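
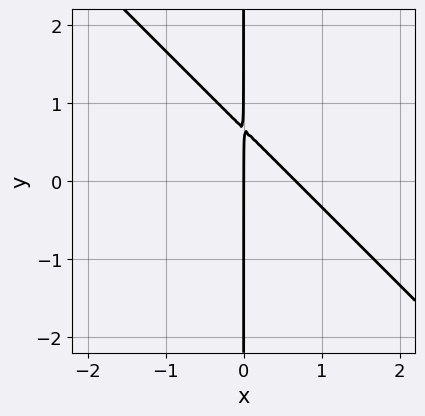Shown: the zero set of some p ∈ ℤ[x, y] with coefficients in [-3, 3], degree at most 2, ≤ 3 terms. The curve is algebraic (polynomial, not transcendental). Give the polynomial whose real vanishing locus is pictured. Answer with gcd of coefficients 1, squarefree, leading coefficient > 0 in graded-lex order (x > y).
3*x^2 + 3*x*y - 2*x

1. Degree: a generic line meets the curve in up to 2 points, so deg p = 2.
2. Reading off the gridlines: the visible y-axis segment lies entirely on the curve; it meets the x-axis at x = 0 (among the integer gridlines).
3. Putting this together gives p.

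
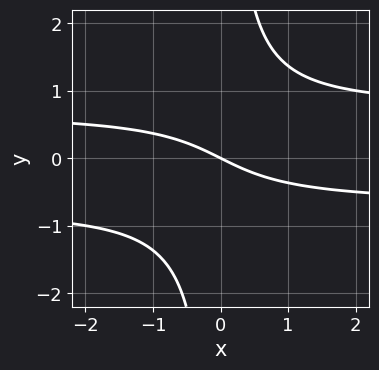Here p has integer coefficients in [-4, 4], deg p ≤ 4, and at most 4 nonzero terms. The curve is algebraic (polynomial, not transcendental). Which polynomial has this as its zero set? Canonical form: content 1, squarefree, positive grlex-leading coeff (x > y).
2*x*y^2 - x - 2*y

deg p = 3. No degree-2 curve has this shape.
Reading off the gridlines: it meets the x-axis at x = 0 (among the integer gridlines); it crosses the y-axis at the gridline y = 0.
Assembling these constraints gives the stated polynomial.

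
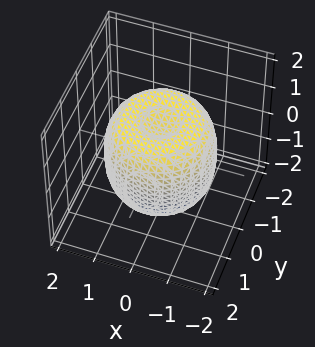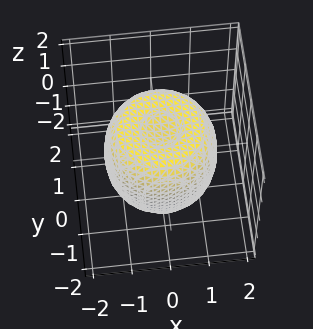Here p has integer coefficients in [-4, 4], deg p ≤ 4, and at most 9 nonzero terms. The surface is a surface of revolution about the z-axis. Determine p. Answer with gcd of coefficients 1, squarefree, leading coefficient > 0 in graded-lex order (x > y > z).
First, degree: a generic line meets the surface in up to 4 points, so deg p = 4.
Then, symmetries: rotational symmetry about the z-axis ⇒ p depends on x, y only through x² + y².
Next, against the integer gridlines: a circular section at z = 1 has radius between 1 and 2; the z-axis gridline crossings are at z ∈ {-1, 1}.
Finally, fitting integer coefficients to these (and the overall shape) gives p.

2*x^4 + 4*x^2*y^2 + 2*y^4 - 3*x^2 - 3*y^2 + 2*z^2 - 2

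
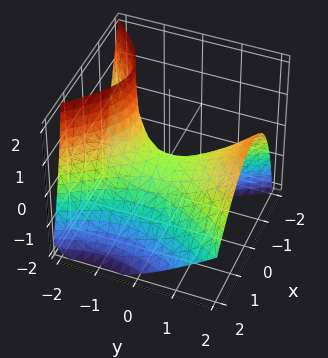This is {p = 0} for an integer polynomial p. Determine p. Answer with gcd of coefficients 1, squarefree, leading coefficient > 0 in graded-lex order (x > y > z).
2*x^2 + x*z - y^2 + y*z + 2*z

(a) Degree: the shape is more complex than any degree-1 surface, so deg p = 2.
(b) From the axis intercepts and sections: one z-axis crossing is at z = 0; it crosses the y-axis at the gridline y = 0; one x-axis crossing is at x = 0.
(c) Fitting integer coefficients to these (and the overall shape) gives p.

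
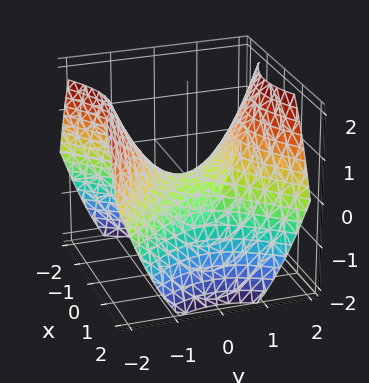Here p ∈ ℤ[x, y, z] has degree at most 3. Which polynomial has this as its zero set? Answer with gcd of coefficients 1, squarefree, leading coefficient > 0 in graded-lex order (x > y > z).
2*x^2 - 2*y^2 + 3*z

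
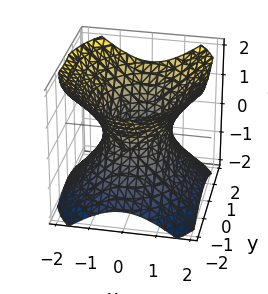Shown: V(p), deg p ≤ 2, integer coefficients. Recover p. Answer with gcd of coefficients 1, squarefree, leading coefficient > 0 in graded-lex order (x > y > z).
3*x^2 + 2*y^2 - 3*z^2 - 3

1. The degree is 2 — one connected sheet with a waist; a quadric.
2. Symmetries: mirror symmetry z ↦ −z ⇒ only even powers of z; mirror symmetry x ↦ −x ⇒ only even powers of x; mirror symmetry y ↦ −y ⇒ only even powers of y.
3. Reading off the gridlines: among the integer gridlines, it crosses the x-axis at x ∈ {-1, 1}; no z-intercept at any integer in the box.
4. Solving for integer coefficients yields p as stated.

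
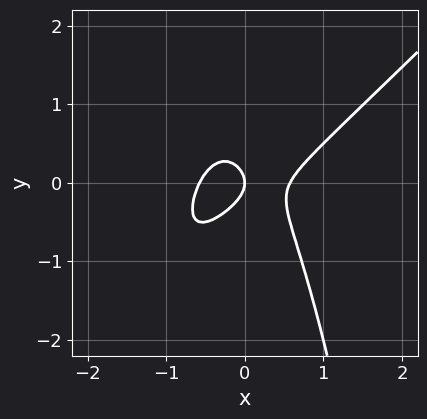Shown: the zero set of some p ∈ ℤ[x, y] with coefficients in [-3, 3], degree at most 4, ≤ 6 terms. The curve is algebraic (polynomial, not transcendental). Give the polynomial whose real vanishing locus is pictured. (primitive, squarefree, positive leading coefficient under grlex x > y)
3*x^3 - 3*x^2*y - 2*y^2 - x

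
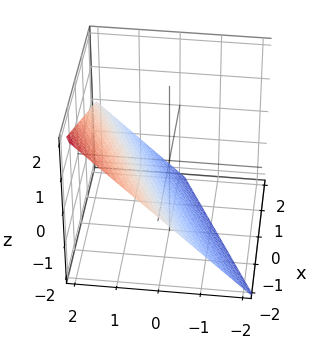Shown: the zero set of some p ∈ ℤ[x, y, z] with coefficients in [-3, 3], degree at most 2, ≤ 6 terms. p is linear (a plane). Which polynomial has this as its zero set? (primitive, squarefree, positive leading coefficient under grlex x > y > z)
x - 2*y + 2*z + 2

deg p = 1. The surface is flat (a plane).
Observable constraints: it meets the z-axis at z = -1 (among the integer gridlines); it crosses the y-axis at the gridline y = 1; it meets the x-axis at x = -2 (among the integer gridlines).
The integer polynomial consistent with all of this is the stated p.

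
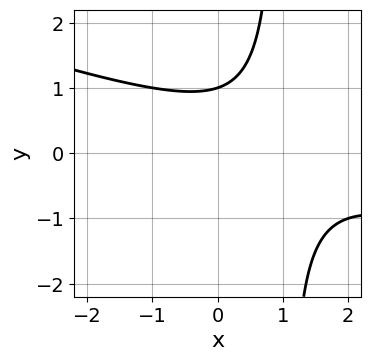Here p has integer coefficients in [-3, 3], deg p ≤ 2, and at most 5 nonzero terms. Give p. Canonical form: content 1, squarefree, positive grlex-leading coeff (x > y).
1. deg p = 2. No degree-1 curve has this shape.
2. From the axis intercepts and sections: it meets the y-axis at y = 1 (among the integer gridlines); no x-intercept at any integer in the box.
3. Together with the visible shape, these determine p as stated.

x^2 + 3*x*y - 2*x - 3*y + 3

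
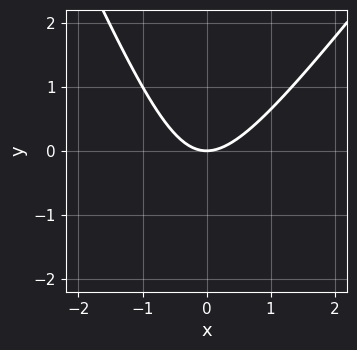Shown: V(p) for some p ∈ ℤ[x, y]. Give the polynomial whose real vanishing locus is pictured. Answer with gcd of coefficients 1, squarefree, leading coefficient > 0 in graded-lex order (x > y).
3*x^2 - x*y - y^2 - 3*y

First, the degree is 2 — a generic line meets the curve in up to 2 points.
Then, against the integer gridlines: one x-axis crossing is at x = 0; it meets the y-axis at y = 0 (among the integer gridlines).
Finally, matching integer coefficients to the picture gives p.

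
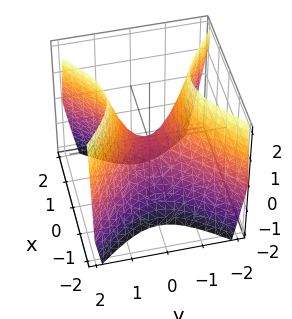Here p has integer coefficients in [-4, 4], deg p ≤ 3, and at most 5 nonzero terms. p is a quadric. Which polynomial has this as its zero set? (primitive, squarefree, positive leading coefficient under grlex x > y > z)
(a) The degree is 2 — a saddle surface; a quadric.
(b) Symmetries: it's symmetric under y → −y, forcing even powers of y; mirror symmetry x ↦ −x ⇒ only even powers of x.
(c) Checking where it meets the axes: one z-axis crossing is at z = 0; it crosses the x-axis at the gridline x = 0.
(d) These observations pin down the coefficients.

3*x^2 - 3*y^2 + 2*z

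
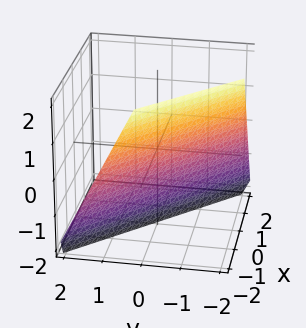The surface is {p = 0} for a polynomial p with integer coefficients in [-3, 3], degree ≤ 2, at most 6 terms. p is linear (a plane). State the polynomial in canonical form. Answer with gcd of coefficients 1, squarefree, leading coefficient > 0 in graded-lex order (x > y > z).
First, the degree is 1 — the surface is flat (a plane).
Next, against the integer gridlines: one y-axis crossing is at y = -1; it meets the z-axis at z = -2 (among the integer gridlines); it crosses the x-axis at the gridline x = -1.
Finally, assembling these constraints gives the stated polynomial.

2*x + 2*y + z + 2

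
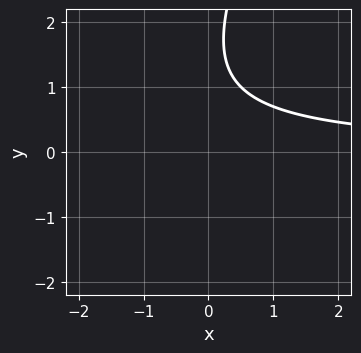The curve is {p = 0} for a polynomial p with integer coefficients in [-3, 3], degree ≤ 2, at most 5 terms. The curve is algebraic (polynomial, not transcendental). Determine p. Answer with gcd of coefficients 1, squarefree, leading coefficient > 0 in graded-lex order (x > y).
First, degree: no degree-1 curve has this shape, so deg p = 2.
Next, checking where it meets the axes: no y-intercept at any integer in the box; no x-intercept at any integer in the box.
Finally, the integer polynomial consistent with all of this is the stated p.

2*x*y - y^2 + 3*y - 3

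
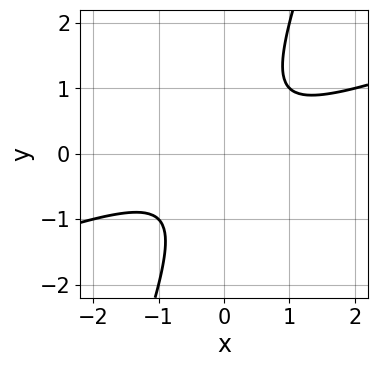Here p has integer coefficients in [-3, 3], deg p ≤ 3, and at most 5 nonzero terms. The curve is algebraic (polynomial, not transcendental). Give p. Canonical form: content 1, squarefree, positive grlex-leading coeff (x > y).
x^2 - 3*x*y + y^2 + 1

First, the degree is 2 — a generic line meets the curve in up to 2 points.
Next, from the visible intercepts: the curve avoids every integer x-axis point in the box; no y-intercept at any integer in the box.
Finally, these observations pin down the coefficients.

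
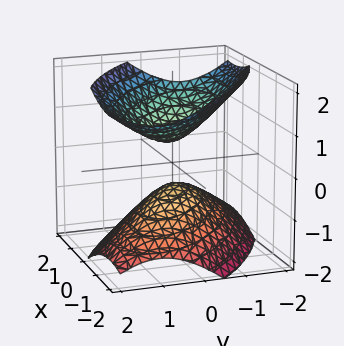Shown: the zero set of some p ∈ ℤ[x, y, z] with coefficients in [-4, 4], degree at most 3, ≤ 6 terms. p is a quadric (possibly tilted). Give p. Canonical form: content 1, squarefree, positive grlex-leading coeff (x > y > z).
2*x^2 + 3*x*y + 3*y^2 - 3*z^2 + 1

First, I count 2 distinct pieces.
Next, degree: no degree-1 surface has this shape, so deg p = 2.
Then, checking where it meets the axes: no x-intercept at any integer in the box; the surface avoids every integer y-axis point in the box.
Finally, the integer polynomial consistent with all of this is the stated p.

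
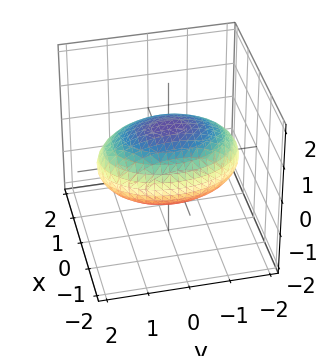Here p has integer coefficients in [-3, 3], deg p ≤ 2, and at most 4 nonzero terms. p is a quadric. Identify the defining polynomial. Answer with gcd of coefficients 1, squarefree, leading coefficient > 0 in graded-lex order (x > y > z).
(a) deg p = 2.
(b) Symmetries: it's symmetric under z → −z, forcing even powers of z; it's symmetric under y → −y, forcing even powers of y; the x ↦ −x reflection is a symmetry, so x appears only in even powers.
(c) From the visible intercepts: the z-axis gridline crossings are at z ∈ {-1, 1}.
(d) Putting this together gives p.

2*x^2 + y^2 + 3*z^2 - 3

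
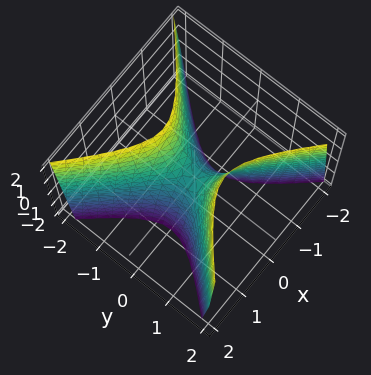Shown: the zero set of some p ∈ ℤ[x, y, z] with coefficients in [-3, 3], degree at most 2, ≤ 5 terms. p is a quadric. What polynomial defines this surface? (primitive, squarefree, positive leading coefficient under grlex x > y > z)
3*x^2 - 3*y^2 + z

deg p = 2. A hyperbolic paraboloid; a quadric.
Symmetries: mirror symmetry y ↦ −y ⇒ only even powers of y; the x ↦ −x reflection is a symmetry, so x appears only in even powers.
Reading off the gridlines: one x-axis crossing is at x = 0; one y-axis crossing is at y = 0.
Putting this together gives p.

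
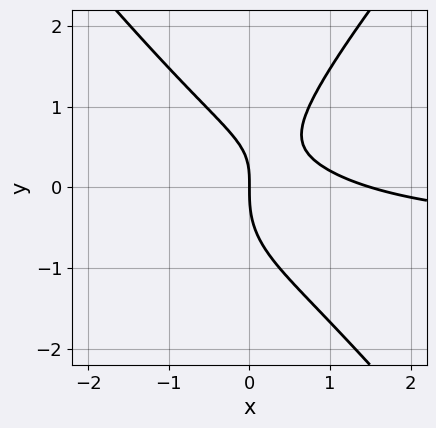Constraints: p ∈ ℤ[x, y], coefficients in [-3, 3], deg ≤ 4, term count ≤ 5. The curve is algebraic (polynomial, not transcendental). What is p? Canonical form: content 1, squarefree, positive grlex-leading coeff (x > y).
3*x^2*y - 2*y^3 + 2*x^2 + 2*x*y - 3*x

(a) deg p = 3.
(b) Reading off the gridlines: it meets the x-axis at x = 0 (among the integer gridlines); it crosses the y-axis at the gridline y = 0.
(c) Matching integer coefficients to the picture gives p.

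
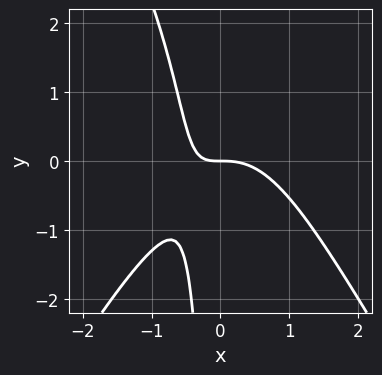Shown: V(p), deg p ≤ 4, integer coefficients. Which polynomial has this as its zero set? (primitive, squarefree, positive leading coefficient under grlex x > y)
1. Degree: no degree-2 curve has this shape, so deg p = 3.
2. Against the integer gridlines: it crosses the y-axis at the gridline y = 0; one x-axis crossing is at x = 0.
3. The integer polynomial consistent with all of this is the stated p.

3*x^3 - x*y^2 + 3*x*y + 2*y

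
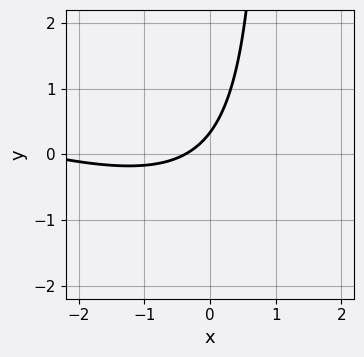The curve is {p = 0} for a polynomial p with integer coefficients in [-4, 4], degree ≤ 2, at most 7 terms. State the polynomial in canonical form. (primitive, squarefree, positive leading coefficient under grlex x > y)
x^2 + 3*x*y + 3*x - 3*y + 1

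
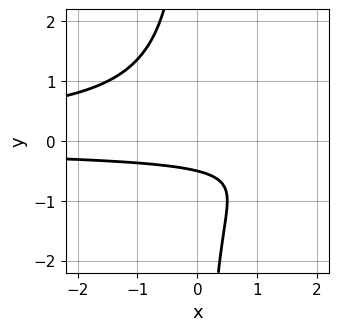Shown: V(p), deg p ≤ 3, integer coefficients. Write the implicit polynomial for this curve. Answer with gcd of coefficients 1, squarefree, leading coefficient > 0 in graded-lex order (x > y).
2*x*y^2 + 2*y + 1

(a) deg p = 3. A generic line meets the curve in up to 3 points.
(b) From the visible intercepts: the curve avoids every integer x-axis point in the box.
(c) Matching integer coefficients to the picture gives p.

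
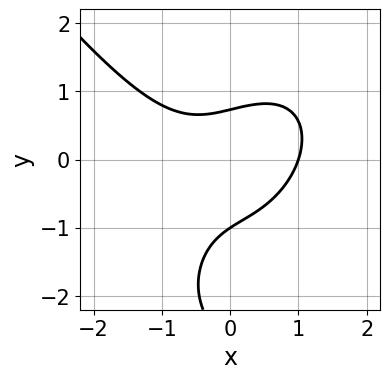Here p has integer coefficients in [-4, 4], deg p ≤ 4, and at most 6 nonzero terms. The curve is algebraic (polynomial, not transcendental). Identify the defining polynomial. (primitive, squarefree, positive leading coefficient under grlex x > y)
First, deg p = 3. The shape is more complex than any degree-2 curve.
Then, reading off the gridlines: it crosses the y-axis at the gridline y = -1; one x-axis crossing is at x = 1.
Finally, putting this together gives p.

2*x^3 + y^3 - 2*x*y + 3*y^2 - 2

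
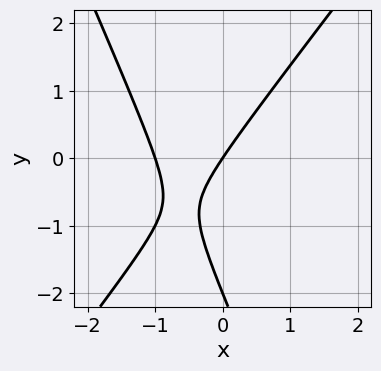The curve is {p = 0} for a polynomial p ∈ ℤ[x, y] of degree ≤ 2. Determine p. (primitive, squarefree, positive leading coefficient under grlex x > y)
The degree is 2 — the shape is more complex than any degree-1 curve.
Reading off the gridlines: the y-axis gridline crossings are at y ∈ {-2, 0}; the x-axis gridline crossings are at x ∈ {-1, 0}.
Together with the visible shape, these determine p as stated.

3*x^2 - x*y - y^2 + 3*x - 2*y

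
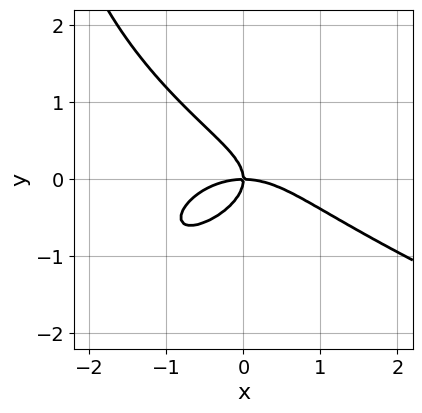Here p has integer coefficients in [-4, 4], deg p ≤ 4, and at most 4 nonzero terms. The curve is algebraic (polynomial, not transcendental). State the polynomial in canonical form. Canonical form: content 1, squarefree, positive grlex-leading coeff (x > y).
(a) Degree: a generic line meets the curve in up to 4 points, so deg p = 4.
(b) Observable constraints: it crosses the x-axis at the gridline x = 0; it meets the y-axis at y = 0 (among the integer gridlines).
(c) Fitting integer coefficients to these (and the overall shape) gives p.

x*y^3 + x^3 + 3*y^3 + 2*x*y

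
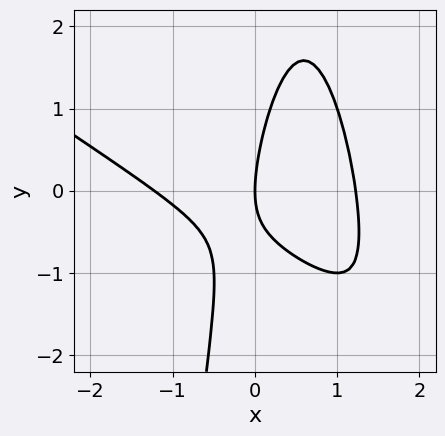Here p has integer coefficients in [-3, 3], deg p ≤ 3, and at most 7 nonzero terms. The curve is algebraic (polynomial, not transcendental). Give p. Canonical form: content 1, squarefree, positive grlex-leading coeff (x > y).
deg p = 3. No degree-2 curve has this shape.
Observable constraints: it meets the x-axis at x = 0 (among the integer gridlines); it crosses the y-axis at the gridline y = 0.
These observations pin down the coefficients.

2*x^3 + 3*x^2*y - 3*x*y + y^2 - 3*x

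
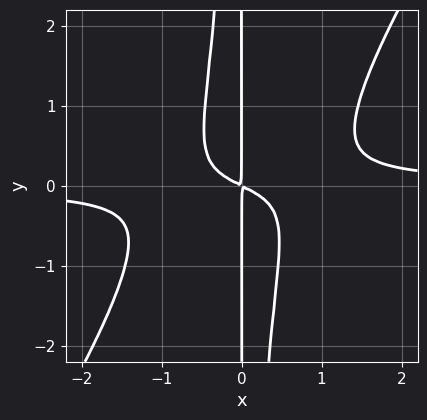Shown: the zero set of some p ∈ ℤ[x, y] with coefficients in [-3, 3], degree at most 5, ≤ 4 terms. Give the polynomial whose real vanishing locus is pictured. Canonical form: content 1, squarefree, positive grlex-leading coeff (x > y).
3*x^3*y - 2*x^2*y^2 - x^2 - 2*x*y

1. Degree: a generic line meets the curve in up to 4 points, so deg p = 4.
2. From the visible intercepts: every point of the y-axis in the box is on the curve.
3. The integer polynomial consistent with all of this is the stated p.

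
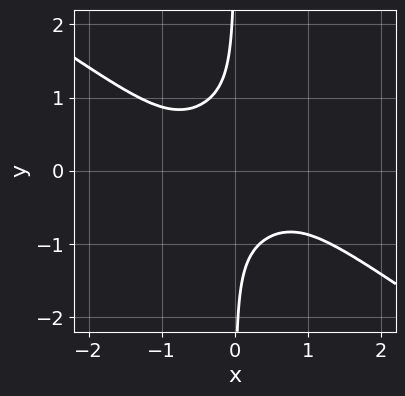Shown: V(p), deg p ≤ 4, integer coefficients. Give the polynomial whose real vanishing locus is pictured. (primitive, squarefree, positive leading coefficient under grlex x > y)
x^4 + 3*x*y^3 + 1

(a) deg p = 4.
(b) Reading off the gridlines: no x-intercept at any integer in the box; the curve avoids every integer y-axis point in the box.
(c) Fitting integer coefficients to these (and the overall shape) gives p.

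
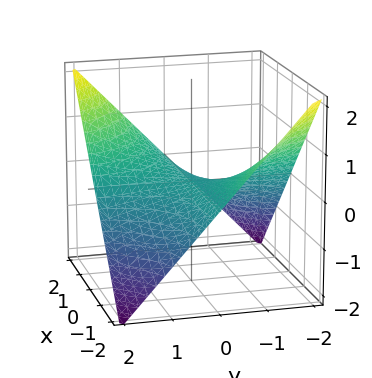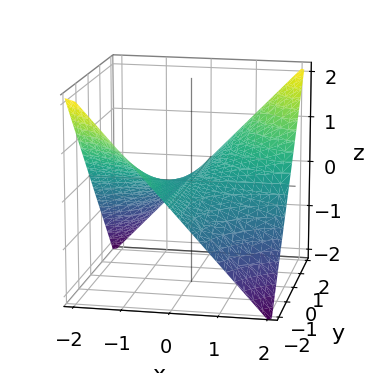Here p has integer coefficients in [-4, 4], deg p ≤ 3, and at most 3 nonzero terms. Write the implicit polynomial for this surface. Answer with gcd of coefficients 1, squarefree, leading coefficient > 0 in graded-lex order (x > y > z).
x*y - 2*z

First, the degree is 2 — a saddle surface; a quadric.
Next, from the axis intercepts and sections: every point of the x-axis in the box is on the surface; every point of the y-axis in the box is on the surface; it crosses the z-axis at the gridline z = 0.
Finally, together with the visible shape, these determine p as stated.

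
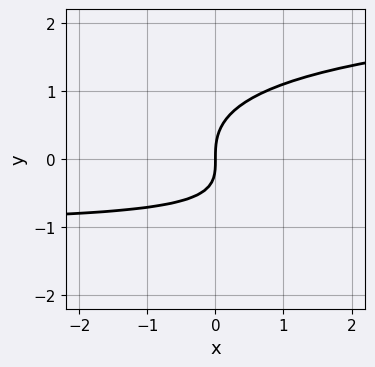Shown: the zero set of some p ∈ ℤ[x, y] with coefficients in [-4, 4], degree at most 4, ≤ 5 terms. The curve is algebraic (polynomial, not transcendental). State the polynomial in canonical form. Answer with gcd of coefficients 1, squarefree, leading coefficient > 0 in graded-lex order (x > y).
x*y^2 + 3*y^3 - 2*x*y - 3*x

(a) The degree is 3 — a generic line meets the curve in up to 3 points.
(b) From the visible intercepts: it crosses the y-axis at the gridline y = 0; it crosses the x-axis at the gridline x = 0.
(c) Putting this together gives p.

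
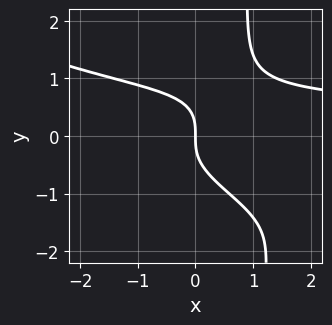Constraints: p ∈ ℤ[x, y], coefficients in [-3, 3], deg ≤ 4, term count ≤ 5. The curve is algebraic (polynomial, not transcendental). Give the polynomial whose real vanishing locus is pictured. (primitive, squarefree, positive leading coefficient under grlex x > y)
First, degree: no degree-3 curve has this shape, so deg p = 4.
Next, from the axis intercepts and sections: it crosses the y-axis at the gridline y = 0; it meets the x-axis at x = 0 (among the integer gridlines).
Finally, matching integer coefficients to the picture gives p.

x^2*y^2 + 2*x*y^3 - 2*y^3 - 2*x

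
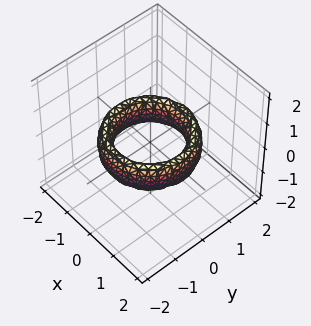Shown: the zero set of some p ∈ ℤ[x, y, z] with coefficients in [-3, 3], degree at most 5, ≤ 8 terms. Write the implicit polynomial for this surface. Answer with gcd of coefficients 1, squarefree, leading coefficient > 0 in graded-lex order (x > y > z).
x^4 + 2*x^2*y^2 + y^4 - 3*x^2 - 3*y^2 + z^2 + 2

Degree: no degree-3 surface has this shape, so deg p = 4.
Symmetries: every cross-section ⟂ z is a circle, so x, y appear only via x² + y².
Checking where it meets the axes: a circular section at z = 0 has radius exactly 1; the y-axis gridline crossings are at y ∈ {-1, 1}.
Solving for integer coefficients yields p as stated. Check: (-1, 0, 0) on the x-axis lies on the surface, and p(-1, 0, 0) = 0. ✓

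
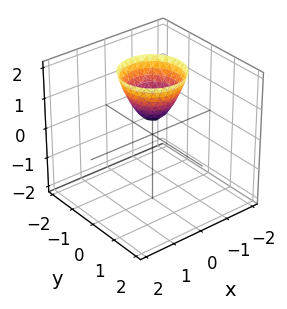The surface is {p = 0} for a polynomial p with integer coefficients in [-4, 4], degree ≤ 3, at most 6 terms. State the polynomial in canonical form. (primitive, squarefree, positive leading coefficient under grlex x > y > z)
(a) The degree is 2 — a generic line meets the surface in up to 2 points.
(b) Symmetries: the z-axis is an axis of rotation, so x and y enter only as x² + y².
(c) Checking where it meets the axes: it misses every integer gridline on the y-axis; a circular section at z = 2 has radius exactly 1; the surface avoids every integer x-axis point in the box.
(d) Fitting integer coefficients to these (and the overall shape) gives p.

3*x^2 + 3*y^2 - 2*z + 1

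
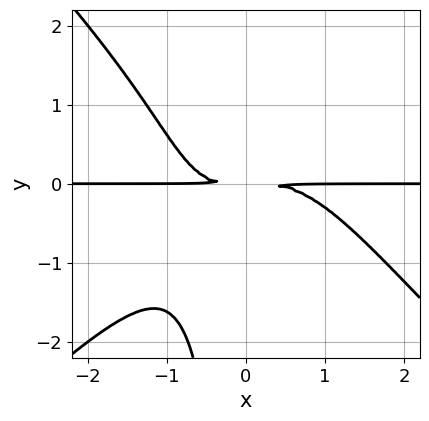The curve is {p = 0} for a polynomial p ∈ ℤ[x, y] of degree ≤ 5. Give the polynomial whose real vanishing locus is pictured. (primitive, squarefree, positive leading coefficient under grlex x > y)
1. Degree: the shape is more complex than any degree-3 curve, so deg p = 4.
2. Reading off the gridlines: every point of the x-axis in the box is on the curve.
3. Solving for integer coefficients yields p as stated.

x^3*y - x*y^3 + x*y^2 + 2*y^2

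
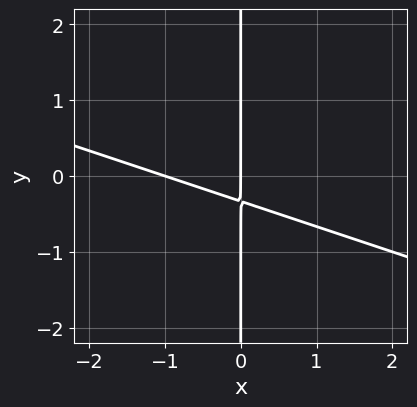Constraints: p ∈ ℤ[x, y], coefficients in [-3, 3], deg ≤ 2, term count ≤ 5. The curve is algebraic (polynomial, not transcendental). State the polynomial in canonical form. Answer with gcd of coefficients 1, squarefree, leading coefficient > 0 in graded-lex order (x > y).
The degree is 2 — the shape is more complex than any degree-1 curve.
Observable constraints: the x-axis gridline crossings are at x ∈ {-1, 0}; every point of the y-axis in the box is on the curve.
Putting this together gives p.

x^2 + 3*x*y + x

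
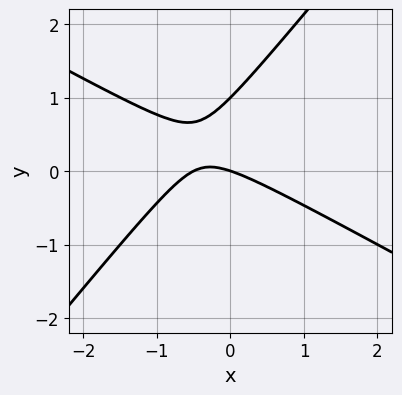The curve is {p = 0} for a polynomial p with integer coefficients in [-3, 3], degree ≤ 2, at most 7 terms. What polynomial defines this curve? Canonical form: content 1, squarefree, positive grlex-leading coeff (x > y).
Degree: a generic line meets the curve in up to 2 points, so deg p = 2.
From the axis intercepts and sections: the y-axis gridline crossings are at y ∈ {0, 1}; it meets the x-axis at x = 0 (among the integer gridlines).
Solving for integer coefficients yields p as stated.

2*x^2 + 2*x*y - 3*y^2 + x + 3*y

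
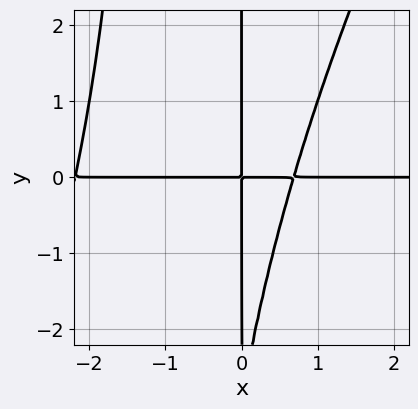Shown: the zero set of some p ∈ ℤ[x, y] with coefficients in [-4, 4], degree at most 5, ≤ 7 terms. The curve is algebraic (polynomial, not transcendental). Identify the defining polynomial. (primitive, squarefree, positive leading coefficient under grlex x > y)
2*x^3*y - x^2*y^2 + 3*x^2*y - x*y^2 - 3*x*y

Degree: a generic line meets the curve in up to 4 points, so deg p = 4.
From the visible intercepts: every point of the y-axis in the box is on the curve; every point of the x-axis in the box is on the curve.
Assembling these constraints gives the stated polynomial.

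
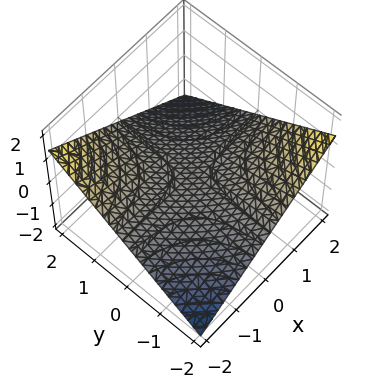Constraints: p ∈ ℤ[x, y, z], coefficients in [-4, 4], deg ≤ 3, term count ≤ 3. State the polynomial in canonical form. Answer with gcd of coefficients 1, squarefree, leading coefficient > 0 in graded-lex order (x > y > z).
The degree is 2 — a hyperbolic paraboloid; a quadric.
Reading off the gridlines: every point of the x-axis in the box is on the surface; the visible y-axis segment lies entirely on the surface; it meets the z-axis at z = 0 (among the integer gridlines).
These observations pin down the coefficients.

x*y + 3*z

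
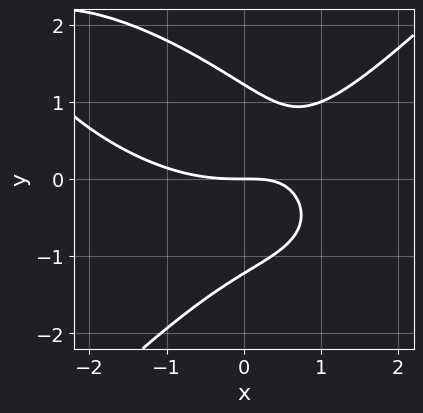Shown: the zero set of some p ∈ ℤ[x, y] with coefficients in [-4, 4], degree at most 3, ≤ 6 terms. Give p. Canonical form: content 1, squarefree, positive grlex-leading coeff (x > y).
x^3 + x^2*y - 2*y^3 - 3*x*y + 3*y

deg p = 3. The shape is more complex than any degree-2 curve.
From the visible intercepts: it crosses the y-axis at the gridline y = 0; one x-axis crossing is at x = 0.
Together with the visible shape, these determine p as stated.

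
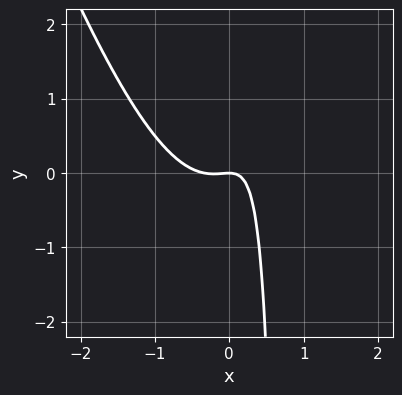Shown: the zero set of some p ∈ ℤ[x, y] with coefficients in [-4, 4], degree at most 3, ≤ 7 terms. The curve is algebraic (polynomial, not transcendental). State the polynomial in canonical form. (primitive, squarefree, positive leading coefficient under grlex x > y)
3*x^3 + x^2*y + x^2 - 2*x*y + y

1. Degree: no degree-2 curve has this shape, so deg p = 3.
2. Checking where it meets the axes: one x-axis crossing is at x = 0; one y-axis crossing is at y = 0.
3. Solving for integer coefficients yields p as stated.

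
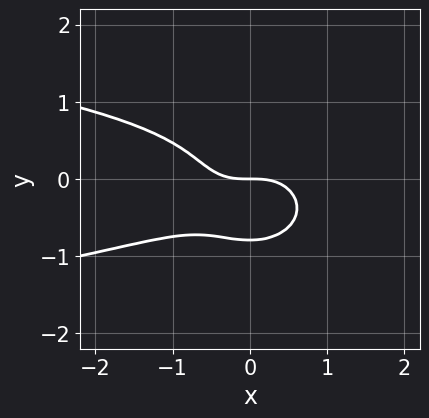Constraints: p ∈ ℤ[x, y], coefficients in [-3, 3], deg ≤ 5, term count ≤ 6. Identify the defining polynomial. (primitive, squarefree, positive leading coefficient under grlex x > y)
2*x^2*y^2 + 2*y^4 + x^3 + y

1. The degree is 4 — a generic line meets the curve in up to 4 points.
2. Observable constraints: it crosses the y-axis at the gridline y = 0; it meets the x-axis at x = 0 (among the integer gridlines).
3. Fitting integer coefficients to these (and the overall shape) gives p.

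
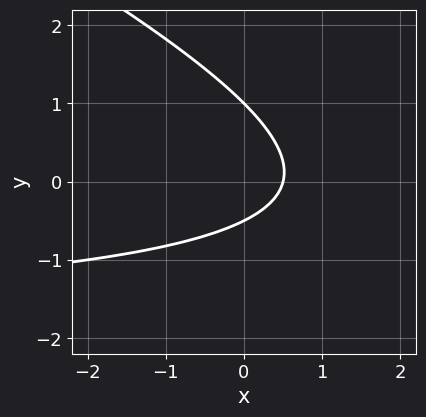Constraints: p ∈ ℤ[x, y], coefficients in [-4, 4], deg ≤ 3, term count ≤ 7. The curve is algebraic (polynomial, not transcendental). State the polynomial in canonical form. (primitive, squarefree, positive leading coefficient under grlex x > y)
Degree: a generic line meets the curve in up to 2 points, so deg p = 2.
From the axis intercepts and sections: it meets the y-axis at y = 1 (among the integer gridlines).
The integer polynomial consistent with all of this is the stated p.

x*y + 2*y^2 + 2*x - y - 1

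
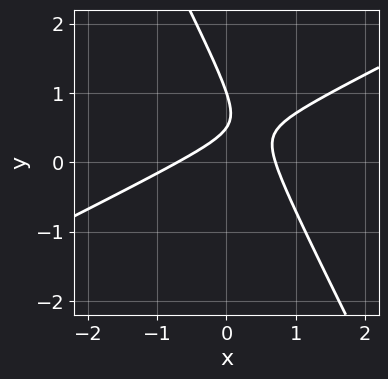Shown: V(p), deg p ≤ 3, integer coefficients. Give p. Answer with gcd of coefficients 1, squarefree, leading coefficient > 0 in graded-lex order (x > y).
First, deg p = 2.
Then, observable constraints: one y-axis crossing is at y = 1.
Finally, matching integer coefficients to the picture gives p.

2*x^2 - 3*x*y - 2*y^2 + 3*y - 1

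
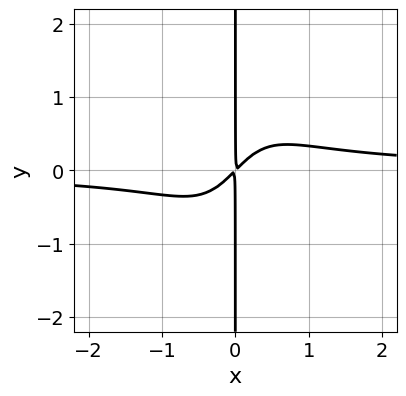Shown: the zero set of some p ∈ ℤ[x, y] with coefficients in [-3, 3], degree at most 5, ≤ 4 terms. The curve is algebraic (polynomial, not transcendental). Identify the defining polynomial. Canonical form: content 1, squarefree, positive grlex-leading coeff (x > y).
2*x^3*y - x^2 + x*y

First, degree: a generic line meets the curve in up to 4 points, so deg p = 4.
Next, checking where it meets the axes: every point of the y-axis in the box is on the curve.
Finally, fitting integer coefficients to these (and the overall shape) gives p.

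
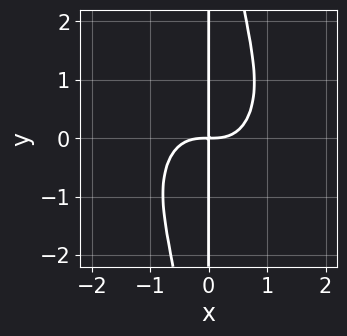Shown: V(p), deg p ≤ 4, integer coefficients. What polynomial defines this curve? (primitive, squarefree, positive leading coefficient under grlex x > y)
(a) Degree: no degree-3 curve has this shape, so deg p = 4.
(b) Reading off the gridlines: the visible y-axis segment lies entirely on the curve.
(c) Together with the visible shape, these determine p as stated.

3*x^4 + 2*x^2*y^2 - 3*x*y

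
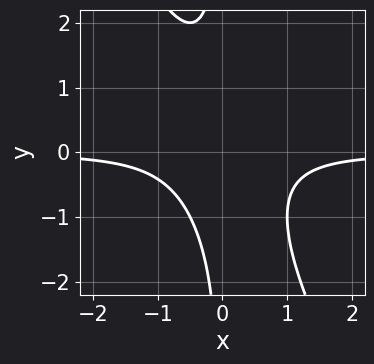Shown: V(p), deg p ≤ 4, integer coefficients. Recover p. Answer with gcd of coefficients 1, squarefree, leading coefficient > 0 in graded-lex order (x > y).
2*x^2*y + x*y^2 + 1

(a) The degree is 3 — a generic line meets the curve in up to 3 points.
(b) Reading off the gridlines: it misses every integer gridline on the x-axis; it misses every integer gridline on the y-axis.
(c) Fitting integer coefficients to these (and the overall shape) gives p.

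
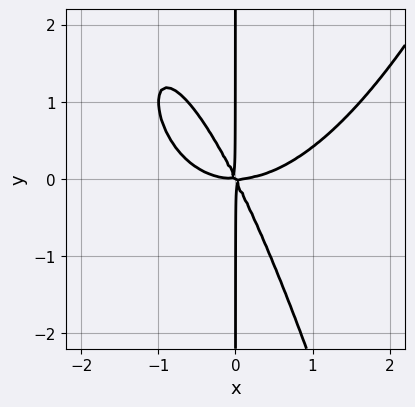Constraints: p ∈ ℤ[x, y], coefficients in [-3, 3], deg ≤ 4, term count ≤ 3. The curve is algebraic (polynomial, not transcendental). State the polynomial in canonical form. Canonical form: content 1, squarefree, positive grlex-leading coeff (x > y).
x^4 - 2*x^2*y - x*y^2

Degree: a generic line meets the curve in up to 4 points, so deg p = 4.
Against the integer gridlines: every point of the y-axis in the box is on the curve.
Together with the visible shape, these determine p as stated.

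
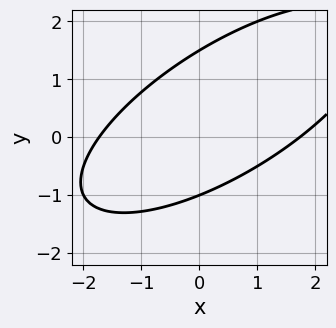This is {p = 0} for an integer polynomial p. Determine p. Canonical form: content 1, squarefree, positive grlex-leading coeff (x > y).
x^2 - 2*x*y + 2*y^2 - y - 3

(a) deg p = 2. No degree-1 curve has this shape.
(b) Against the integer gridlines: one y-axis crossing is at y = -1.
(c) Assembling these constraints gives the stated polynomial.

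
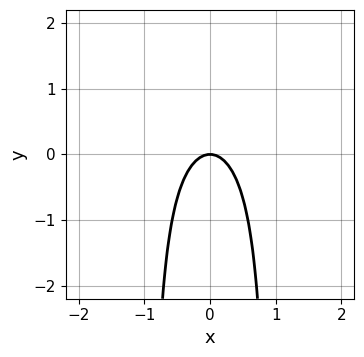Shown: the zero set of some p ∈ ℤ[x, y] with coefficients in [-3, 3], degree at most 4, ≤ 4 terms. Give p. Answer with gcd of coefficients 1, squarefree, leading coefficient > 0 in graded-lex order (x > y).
x^2*y - 2*x^2 - y

First, degree: a generic line meets the curve in up to 3 points, so deg p = 3.
Next, symmetries: it's symmetric under x → −x, forcing even powers of x.
Then, from the visible intercepts: one y-axis crossing is at y = 0; one x-axis crossing is at x = 0.
Finally, the integer polynomial consistent with all of this is the stated p.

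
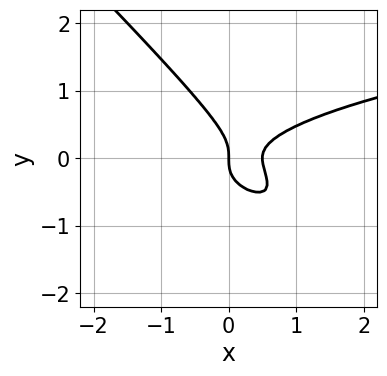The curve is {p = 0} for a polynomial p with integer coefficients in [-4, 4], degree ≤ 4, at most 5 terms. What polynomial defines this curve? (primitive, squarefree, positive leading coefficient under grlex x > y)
3*x*y^2 + 3*y^3 - 2*x^2 + x

The degree is 3 — no degree-2 curve has this shape.
Reading off the gridlines: it crosses the y-axis at the gridline y = 0; it meets the x-axis at x = 0 (among the integer gridlines).
Solving for integer coefficients yields p as stated.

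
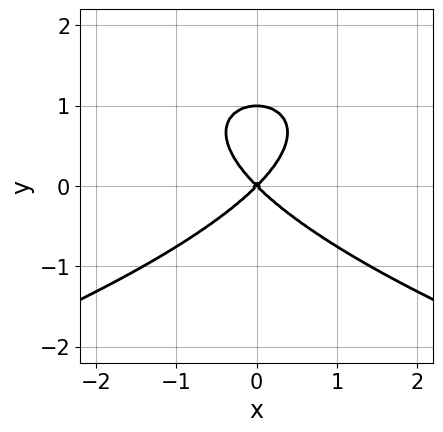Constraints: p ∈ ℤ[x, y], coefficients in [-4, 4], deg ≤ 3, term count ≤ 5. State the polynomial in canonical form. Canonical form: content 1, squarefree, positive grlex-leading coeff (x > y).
y^3 + x^2 - y^2

First, degree: no degree-2 curve has this shape, so deg p = 3.
Then, symmetries: mirror symmetry x ↦ −x ⇒ only even powers of x.
Then, reading off the gridlines: the y-axis gridline crossings are at y ∈ {0, 1}; one x-axis crossing is at x = 0.
Finally, matching integer coefficients to the picture gives p.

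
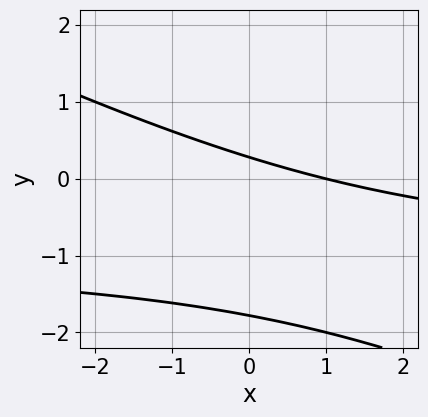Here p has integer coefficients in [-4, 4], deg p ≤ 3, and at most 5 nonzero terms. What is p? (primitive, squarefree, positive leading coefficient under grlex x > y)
1. Degree: no degree-1 curve has this shape, so deg p = 2.
2. Checking where it meets the axes: it crosses the x-axis at the gridline x = 1.
3. Matching integer coefficients to the picture gives p.

x*y + 2*y^2 + x + 3*y - 1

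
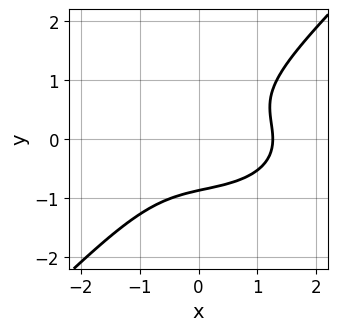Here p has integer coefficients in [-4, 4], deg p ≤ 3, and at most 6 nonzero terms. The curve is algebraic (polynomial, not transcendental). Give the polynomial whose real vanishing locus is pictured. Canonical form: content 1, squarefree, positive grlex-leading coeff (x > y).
x^3 + 2*x*y^2 - 3*y^3 - 2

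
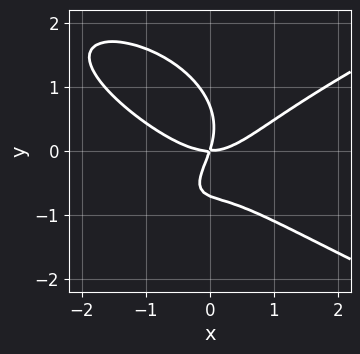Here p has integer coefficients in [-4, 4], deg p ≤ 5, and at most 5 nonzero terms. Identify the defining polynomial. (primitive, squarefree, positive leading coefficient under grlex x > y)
2*y^4 - 2*x^3 + 3*x*y^2 + 3*x*y - y^2

deg p = 4.
Checking where it meets the axes: it crosses the x-axis at the gridline x = 0; it meets the y-axis at y = 0 (among the integer gridlines).
Solving for integer coefficients yields p as stated.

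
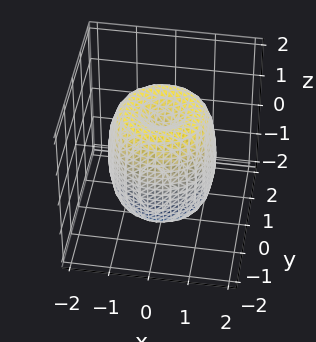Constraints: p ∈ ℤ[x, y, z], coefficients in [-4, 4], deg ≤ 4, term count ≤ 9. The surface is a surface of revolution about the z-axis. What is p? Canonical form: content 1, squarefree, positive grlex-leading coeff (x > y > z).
2*x^4 + 4*x^2*y^2 + 2*y^4 - 3*x^2 - 3*y^2 + z^2 - 1

Degree: a generic line meets the surface in up to 4 points, so deg p = 4.
Symmetries: rotational symmetry about the z-axis ⇒ p depends on x, y only through x² + y².
Checking where it meets the axes: among the integer gridlines, it crosses the z-axis at z ∈ {-1, 1}; a circular section at z = 0 has radius between 1 and 2.
Together with the visible shape, these determine p as stated.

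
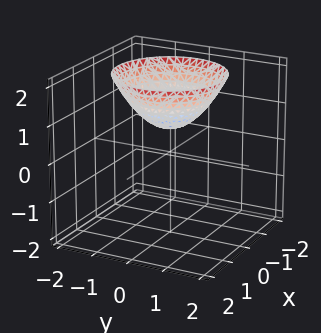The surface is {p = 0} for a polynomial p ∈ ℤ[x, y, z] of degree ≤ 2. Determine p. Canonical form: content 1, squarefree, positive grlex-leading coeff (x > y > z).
2*x^2 + 2*y^2 - 3*z + 2

Degree: the shape is more complex than any degree-1 surface, so deg p = 2.
Symmetries: the z-axis is an axis of rotation, so x and y enter only as x² + y².
Against the integer gridlines: a circular section at z = 1 has radius between 0 and 1; no x-intercept at any integer in the box.
Matching integer coefficients to the picture gives p.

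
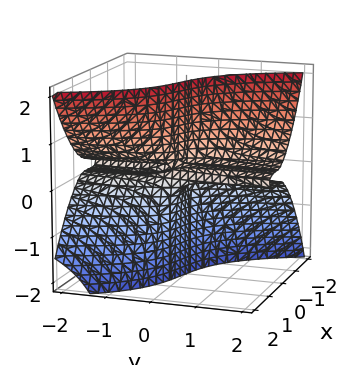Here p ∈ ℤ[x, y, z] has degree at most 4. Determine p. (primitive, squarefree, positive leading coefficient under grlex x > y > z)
2*x^3 + x*z^2 + 3*y*z^2 - x^2 - y*z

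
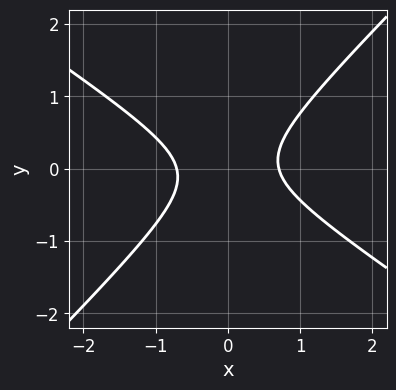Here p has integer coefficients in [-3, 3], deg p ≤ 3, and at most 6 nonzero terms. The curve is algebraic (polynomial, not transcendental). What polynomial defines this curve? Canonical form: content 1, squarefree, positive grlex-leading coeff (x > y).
2*x^2 + x*y - 3*y^2 - 1

1. Degree: a generic line meets the curve in up to 2 points, so deg p = 2.
2. Observable constraints: the curve avoids every integer y-axis point in the box.
3. Putting this together gives p.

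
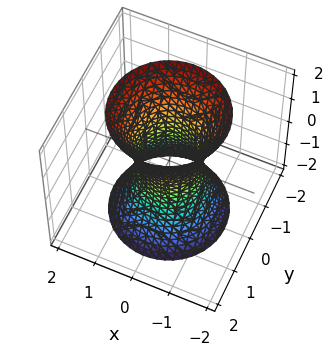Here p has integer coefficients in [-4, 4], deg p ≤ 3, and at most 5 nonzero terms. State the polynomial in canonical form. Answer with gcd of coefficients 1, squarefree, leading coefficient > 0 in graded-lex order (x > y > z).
3*x^2 + 3*y^2 - z^2 - 2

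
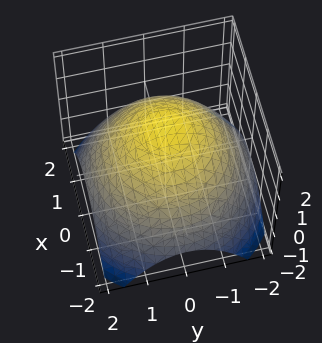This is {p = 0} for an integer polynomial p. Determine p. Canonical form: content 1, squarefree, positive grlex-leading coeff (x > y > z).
1. deg p = 2.
2. Symmetries: the surface is invariant under rotation about z: p = q(x² + y², z).
3. Observable constraints: a circular section at z = 1 has radius exactly 1.
4. Solving for integer coefficients yields p as stated.

x^2 + y^2 + 2*z - 3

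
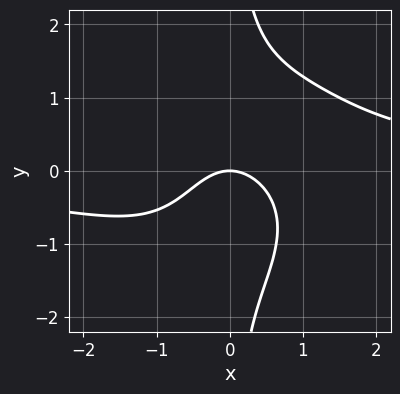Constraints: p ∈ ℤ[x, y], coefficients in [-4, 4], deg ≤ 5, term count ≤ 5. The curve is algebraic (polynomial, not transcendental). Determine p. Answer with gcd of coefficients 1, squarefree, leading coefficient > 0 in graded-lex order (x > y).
1. Degree: no degree-3 curve has this shape, so deg p = 4.
2. Against the integer gridlines: it crosses the y-axis at the gridline y = 0; one x-axis crossing is at x = 0.
3. Solving for integer coefficients yields p as stated.

2*x^3*y + 2*x*y^3 - 3*x^2 - 3*y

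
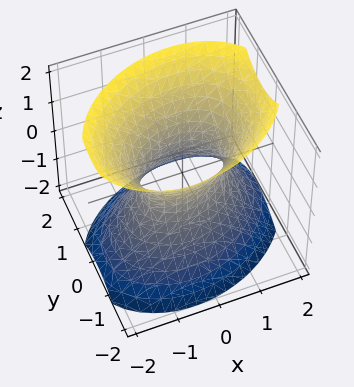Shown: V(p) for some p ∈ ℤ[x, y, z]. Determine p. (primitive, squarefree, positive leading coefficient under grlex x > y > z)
2*x^2 - x*y + 3*y^2 - 2*z^2 - 2

(a) Degree: the shape is more complex than any degree-1 surface, so deg p = 2.
(b) Observable constraints: it misses every integer gridline on the z-axis; among the integer gridlines, it crosses the x-axis at x ∈ {-1, 1}.
(c) Putting this together gives p.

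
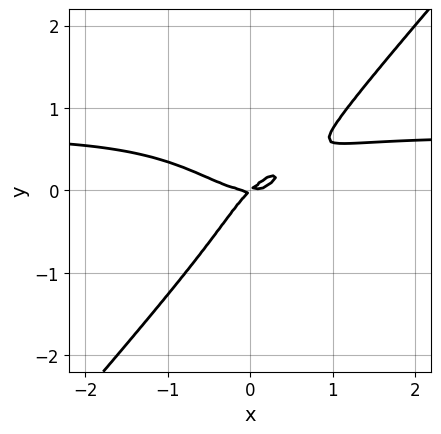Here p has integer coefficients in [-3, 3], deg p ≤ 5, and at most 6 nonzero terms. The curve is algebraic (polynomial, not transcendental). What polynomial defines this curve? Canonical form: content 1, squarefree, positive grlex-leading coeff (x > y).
First, degree: no degree-3 curve has this shape, so deg p = 4.
Then, checking where it meets the axes: it meets the y-axis at y = 0 (among the integer gridlines); it crosses the x-axis at the gridline x = 0.
Finally, together with the visible shape, these determine p as stated.

3*x^3*y - 2*y^4 - 2*x^3 + 2*x*y - 2*y^2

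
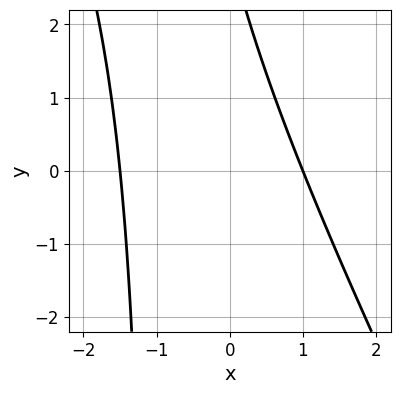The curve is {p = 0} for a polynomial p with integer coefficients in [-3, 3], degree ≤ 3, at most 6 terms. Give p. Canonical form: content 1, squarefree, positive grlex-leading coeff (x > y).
First, degree: a generic line meets the curve in up to 2 points, so deg p = 2.
Next, checking where it meets the axes: it meets the x-axis at x = 1 (among the integer gridlines); the curve avoids every integer y-axis point in the box.
Finally, matching integer coefficients to the picture gives p.

2*x^2 + x*y + x + y - 3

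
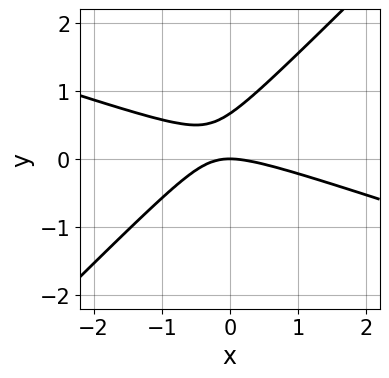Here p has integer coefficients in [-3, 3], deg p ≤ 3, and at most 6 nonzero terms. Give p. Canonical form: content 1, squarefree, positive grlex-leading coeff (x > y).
x^2 + 2*x*y - 3*y^2 + 2*y

(a) The degree is 2 — the shape is more complex than any degree-1 curve.
(b) Checking where it meets the axes: it meets the y-axis at y = 0 (among the integer gridlines); one x-axis crossing is at x = 0.
(c) Matching integer coefficients to the picture gives p.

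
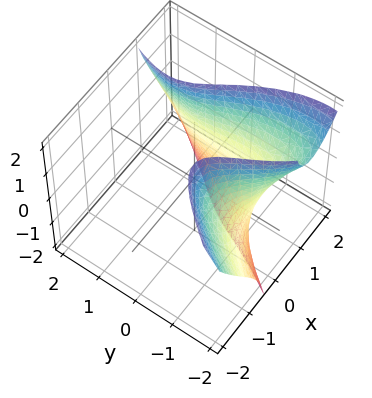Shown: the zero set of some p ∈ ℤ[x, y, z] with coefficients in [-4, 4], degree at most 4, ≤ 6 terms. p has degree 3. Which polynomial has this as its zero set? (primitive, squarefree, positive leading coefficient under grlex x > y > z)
Degree: the shape is more complex than any degree-2 surface, so deg p = 3.
From the visible intercepts: the surface avoids every integer z-axis point in the box; it meets the x-axis at x = 1 (among the integer gridlines).
Together with the visible shape, these determine p as stated.

3*x^3 + 3*x*y*z - y^3 - x*z - 3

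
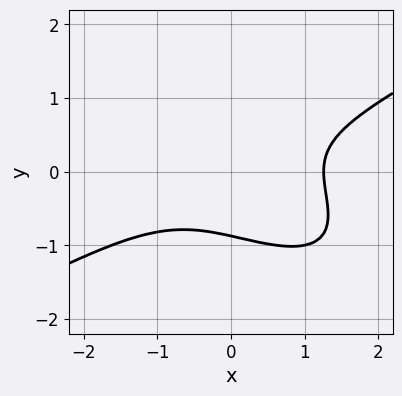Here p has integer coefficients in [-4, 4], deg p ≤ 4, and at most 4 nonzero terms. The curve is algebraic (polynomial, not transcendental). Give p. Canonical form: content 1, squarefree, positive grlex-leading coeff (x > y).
1. deg p = 3. The shape is more complex than any degree-2 curve.
2. The integer polynomial consistent with all of this is the stated p.

x^3 - 2*x*y^2 - 3*y^3 - 2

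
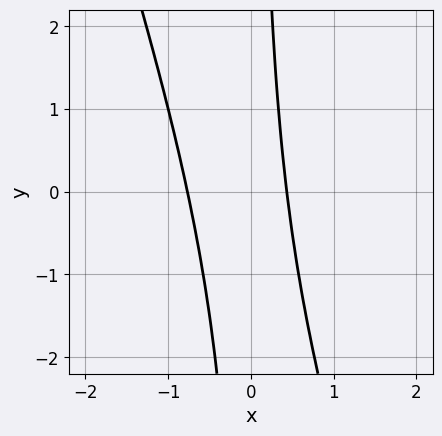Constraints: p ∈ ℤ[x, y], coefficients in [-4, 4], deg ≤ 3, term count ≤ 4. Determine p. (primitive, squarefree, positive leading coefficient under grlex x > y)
3*x^2 + x*y + x - 1

(a) Degree: a generic line meets the curve in up to 2 points, so deg p = 2.
(b) Against the integer gridlines: the curve avoids every integer y-axis point in the box.
(c) The integer polynomial consistent with all of this is the stated p.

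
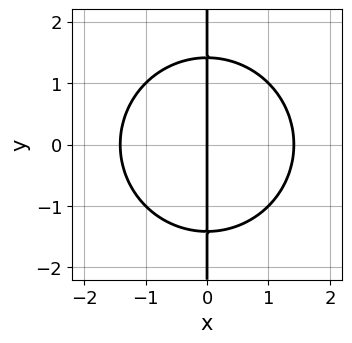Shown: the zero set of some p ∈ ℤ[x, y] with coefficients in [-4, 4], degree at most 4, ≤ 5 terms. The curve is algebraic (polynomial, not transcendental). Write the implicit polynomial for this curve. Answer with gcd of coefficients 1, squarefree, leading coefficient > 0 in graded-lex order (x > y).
x^3 + x*y^2 - 2*x

First, the degree is 3 — a generic line meets the curve in up to 3 points.
Then, symmetries: it's symmetric under y → −y, forcing even powers of y.
Then, reading off the gridlines: it meets the x-axis at x = 0 (among the integer gridlines); every point of the y-axis in the box is on the curve.
Finally, together with the visible shape, these determine p as stated.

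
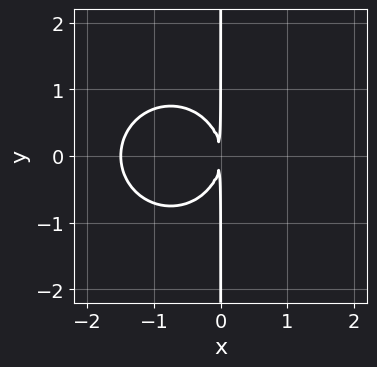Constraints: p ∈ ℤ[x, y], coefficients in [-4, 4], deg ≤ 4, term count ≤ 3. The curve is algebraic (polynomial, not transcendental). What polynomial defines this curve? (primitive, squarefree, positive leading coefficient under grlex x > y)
2*x^3 + 2*x*y^2 + 3*x^2

(a) The degree is 3 — no degree-2 curve has this shape.
(b) Symmetries: mirror symmetry y ↦ −y ⇒ only even powers of y.
(c) Observable constraints: the visible y-axis segment lies entirely on the curve.
(d) Putting this together gives p.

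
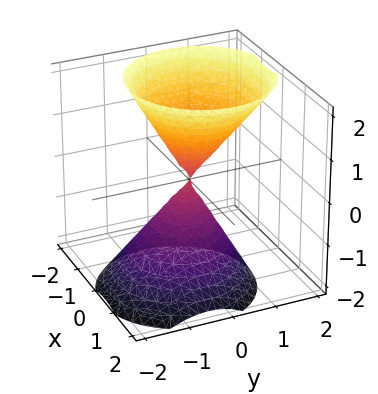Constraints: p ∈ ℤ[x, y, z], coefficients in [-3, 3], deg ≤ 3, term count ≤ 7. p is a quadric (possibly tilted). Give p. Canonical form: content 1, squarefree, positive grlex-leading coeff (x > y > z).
2*x^2 + x*z + 2*y^2 - y*z - z^2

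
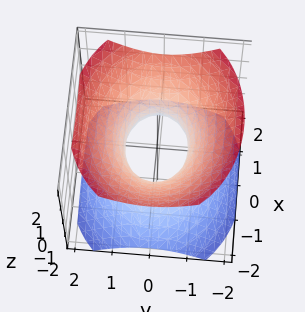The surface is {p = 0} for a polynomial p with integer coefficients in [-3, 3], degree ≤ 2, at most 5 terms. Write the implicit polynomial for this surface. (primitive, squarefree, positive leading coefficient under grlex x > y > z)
2*x^2 + 3*y^2 - 3*z^2 - 2

First, the degree is 2 — an hourglass — one-sheet hyperboloid; a quadric.
Next, symmetries: it's symmetric under y → −y, forcing even powers of y; the x ↦ −x reflection is a symmetry, so x appears only in even powers; the z ↦ −z reflection is a symmetry, so z appears only in even powers.
Then, against the integer gridlines: the x-axis gridline crossings are at x ∈ {-1, 1}; the surface avoids every integer z-axis point in the box.
Finally, solving for integer coefficients yields p as stated.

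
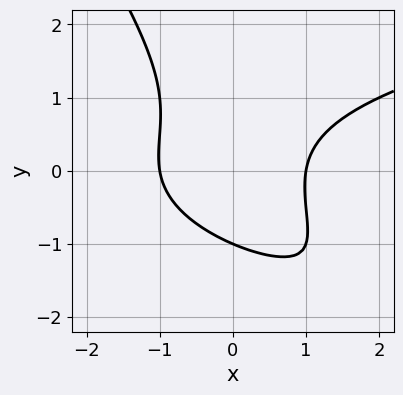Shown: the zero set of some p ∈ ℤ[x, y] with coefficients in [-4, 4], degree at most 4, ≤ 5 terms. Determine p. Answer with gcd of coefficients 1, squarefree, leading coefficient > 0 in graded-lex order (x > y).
(a) Degree: the shape is more complex than any degree-2 curve, so deg p = 3.
(b) Reading off the gridlines: one y-axis crossing is at y = -1; the x-axis gridline crossings are at x ∈ {-1, 1}.
(c) Solving for integer coefficients yields p as stated.

3*x*y^2 + 2*y^3 - 3*x^2 + y + 3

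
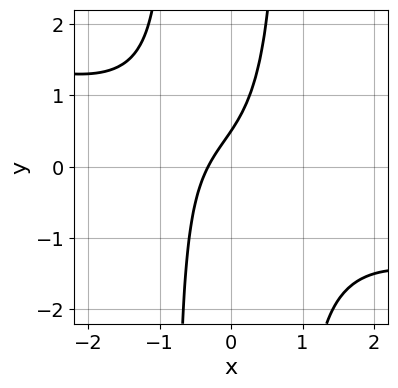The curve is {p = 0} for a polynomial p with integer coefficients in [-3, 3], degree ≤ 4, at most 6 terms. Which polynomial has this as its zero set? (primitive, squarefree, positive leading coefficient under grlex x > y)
x^3 + 3*x^2*y + 3*x - 2*y + 1

First, degree: no degree-2 curve has this shape, so deg p = 3.
Finally, solving for integer coefficients yields p as stated.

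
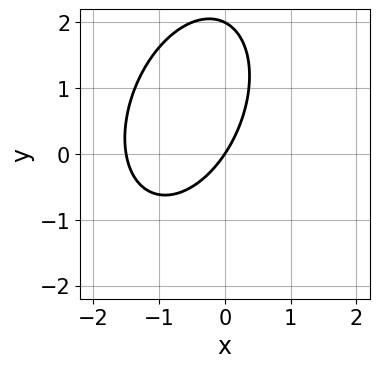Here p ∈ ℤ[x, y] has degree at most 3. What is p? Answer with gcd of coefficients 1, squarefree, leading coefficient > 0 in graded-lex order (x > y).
2*x^2 - x*y + y^2 + 3*x - 2*y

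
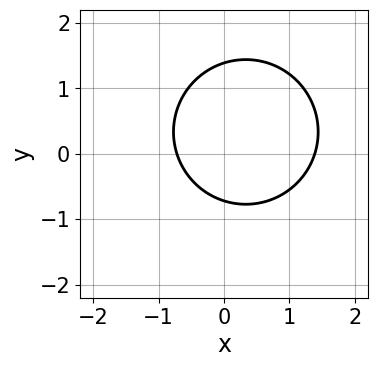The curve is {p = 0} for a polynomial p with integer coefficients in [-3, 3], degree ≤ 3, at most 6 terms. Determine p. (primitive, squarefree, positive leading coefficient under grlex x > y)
3*x^2 + 3*y^2 - 2*x - 2*y - 3

1. Degree: the shape is more complex than any degree-1 curve, so deg p = 2.
2. Matching integer coefficients to the picture gives p.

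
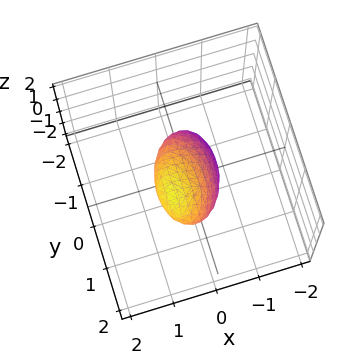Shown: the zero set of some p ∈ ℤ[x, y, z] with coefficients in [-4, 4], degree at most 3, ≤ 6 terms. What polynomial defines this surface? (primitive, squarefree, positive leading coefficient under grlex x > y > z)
3*x^2 - 3*x*z + y^2 - y*z + 2*z^2 - 1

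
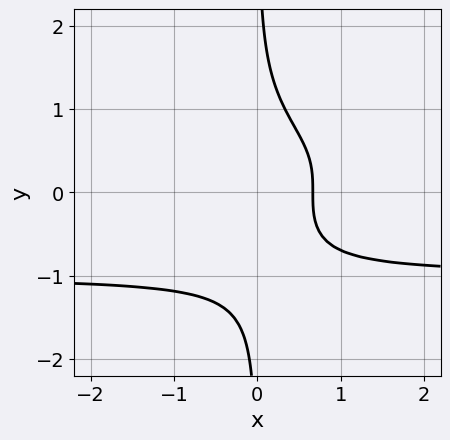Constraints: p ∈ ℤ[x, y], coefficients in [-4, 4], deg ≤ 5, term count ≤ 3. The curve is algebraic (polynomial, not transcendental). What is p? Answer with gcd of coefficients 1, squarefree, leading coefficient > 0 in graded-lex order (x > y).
deg p = 4. No degree-3 curve has this shape.
Reading off the gridlines: it misses every integer gridline on the y-axis.
Solving for integer coefficients yields p as stated.

3*x*y^3 + 3*x - 2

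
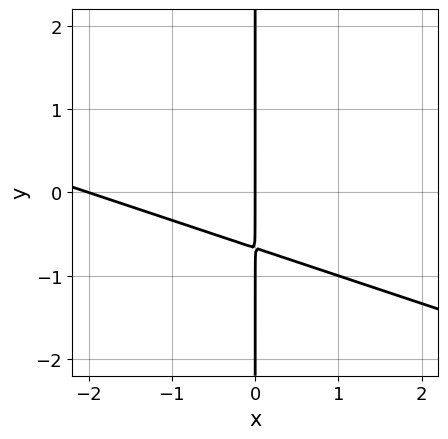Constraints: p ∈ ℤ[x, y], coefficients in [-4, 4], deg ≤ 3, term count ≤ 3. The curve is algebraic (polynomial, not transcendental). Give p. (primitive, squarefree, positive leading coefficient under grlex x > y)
x^2 + 3*x*y + 2*x

First, deg p = 2. The shape is more complex than any degree-1 curve.
Next, observable constraints: the visible y-axis segment lies entirely on the curve; among the integer gridlines, it crosses the x-axis at x ∈ {-2, 0}.
Finally, matching integer coefficients to the picture gives p.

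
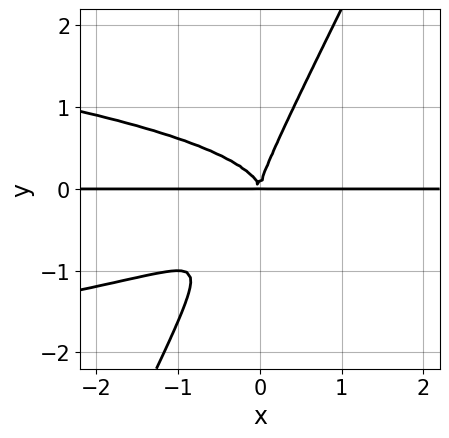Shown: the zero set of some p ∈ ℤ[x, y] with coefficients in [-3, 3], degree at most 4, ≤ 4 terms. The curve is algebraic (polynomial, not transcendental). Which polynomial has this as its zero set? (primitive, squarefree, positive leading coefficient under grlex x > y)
1. The degree is 4 — a generic line meets the curve in up to 4 points.
2. Observable constraints: the visible x-axis segment lies entirely on the curve.
3. Assembling these constraints gives the stated polynomial.

2*x*y^3 - y^4 + x^2*y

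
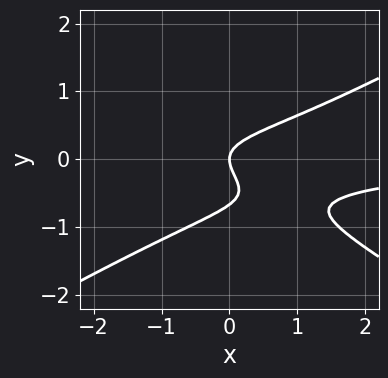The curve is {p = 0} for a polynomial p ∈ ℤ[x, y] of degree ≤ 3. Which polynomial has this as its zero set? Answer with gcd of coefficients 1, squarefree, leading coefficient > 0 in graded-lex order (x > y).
1. Degree: the shape is more complex than any degree-2 curve, so deg p = 3.
2. Reading off the gridlines: one y-axis crossing is at y = 0; one x-axis crossing is at x = 0.
3. Together with the visible shape, these determine p as stated.

x^2*y - 3*y^3 - 2*y^2 + x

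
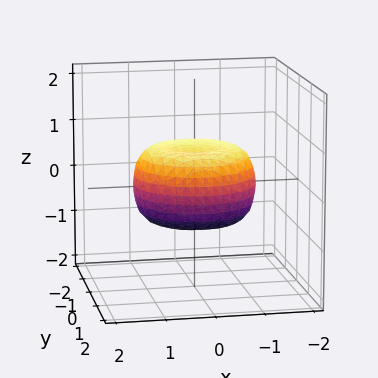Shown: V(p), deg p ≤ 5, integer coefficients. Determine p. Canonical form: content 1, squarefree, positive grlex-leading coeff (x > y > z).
1. deg p = 4. The shape is more complex than any degree-3 surface.
2. Symmetry: the z-axis is an axis of rotation, so x and y enter only as x² + y².
3. Against the integer gridlines: a circular section at z = 0 has radius between 1 and 2.
4. These observations pin down the coefficients.

x^4 + 2*x^2*y^2 + y^4 - x^2 - y^2 + 2*z^2 - 1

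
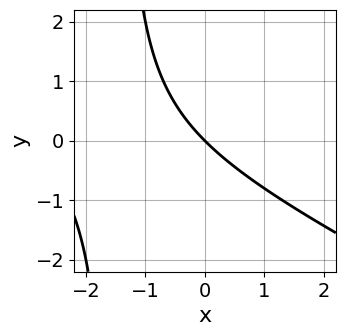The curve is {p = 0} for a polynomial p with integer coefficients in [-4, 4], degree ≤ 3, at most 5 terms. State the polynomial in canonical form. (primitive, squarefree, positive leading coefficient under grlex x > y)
x^2 + 2*x*y + 3*x + 3*y

(a) deg p = 2. The shape is more complex than any degree-1 curve.
(b) From the visible intercepts: one y-axis crossing is at y = 0; it meets the x-axis at x = 0 (among the integer gridlines).
(c) Putting this together gives p.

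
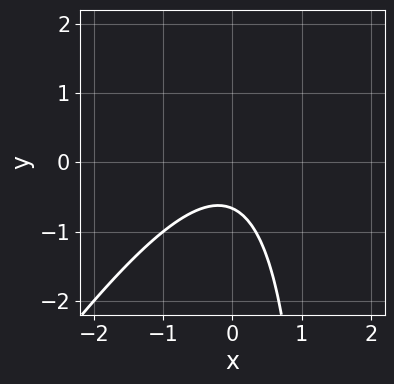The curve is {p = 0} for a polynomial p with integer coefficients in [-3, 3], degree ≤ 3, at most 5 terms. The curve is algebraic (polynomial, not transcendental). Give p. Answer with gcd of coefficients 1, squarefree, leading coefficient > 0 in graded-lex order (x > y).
3*x^2 - 2*x*y + 3*y + 2

1. Degree: a generic line meets the curve in up to 2 points, so deg p = 2.
2. Reading off the gridlines: no x-intercept at any integer in the box.
3. Fitting integer coefficients to these (and the overall shape) gives p.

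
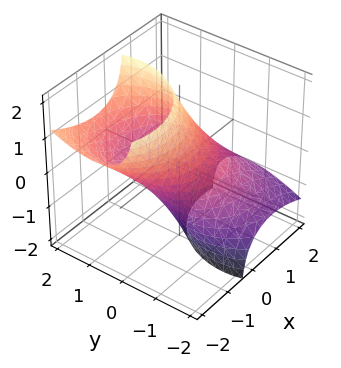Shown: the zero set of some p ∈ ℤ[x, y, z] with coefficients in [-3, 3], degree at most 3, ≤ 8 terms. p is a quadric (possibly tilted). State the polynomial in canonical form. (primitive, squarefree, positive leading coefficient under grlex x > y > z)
First, degree: the shape is more complex than any degree-1 surface, so deg p = 2.
Finally, the integer polynomial consistent with all of this is the stated p.

2*x^2 + 3*x*z + 2*y^2 - 3*y*z + z^2 - 3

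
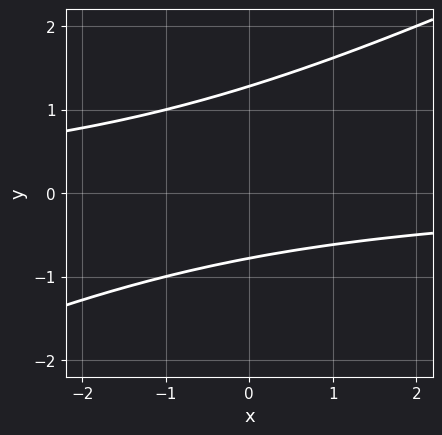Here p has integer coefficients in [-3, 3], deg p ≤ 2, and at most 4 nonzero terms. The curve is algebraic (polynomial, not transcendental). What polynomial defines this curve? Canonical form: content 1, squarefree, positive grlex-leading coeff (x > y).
First, degree: a generic line meets the curve in up to 2 points, so deg p = 2.
Next, against the integer gridlines: the curve avoids every integer x-axis point in the box.
Finally, putting this together gives p.

x*y - 2*y^2 + y + 2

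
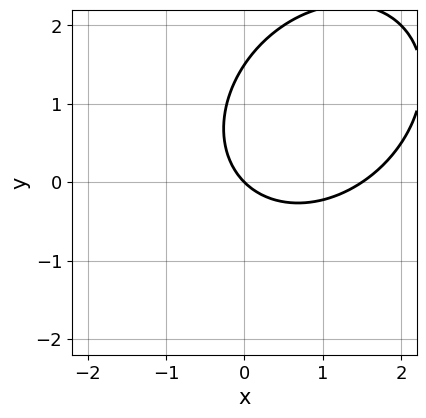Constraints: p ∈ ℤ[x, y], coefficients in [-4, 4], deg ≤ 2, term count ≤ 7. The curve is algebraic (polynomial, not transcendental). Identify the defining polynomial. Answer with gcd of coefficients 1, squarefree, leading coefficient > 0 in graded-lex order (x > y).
Degree: the shape is more complex than any degree-1 curve, so deg p = 2.
Reading off the gridlines: one y-axis crossing is at y = 0; it meets the x-axis at x = 0 (among the integer gridlines).
Fitting integer coefficients to these (and the overall shape) gives p.

2*x^2 - x*y + 2*y^2 - 3*x - 3*y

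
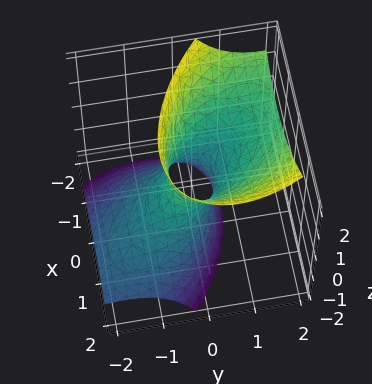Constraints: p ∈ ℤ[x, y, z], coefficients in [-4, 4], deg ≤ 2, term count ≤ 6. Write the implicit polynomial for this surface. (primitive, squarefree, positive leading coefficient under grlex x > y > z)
2*x^2 + 2*x*y + 2*y^2 - 3*y*z - z^2 - 1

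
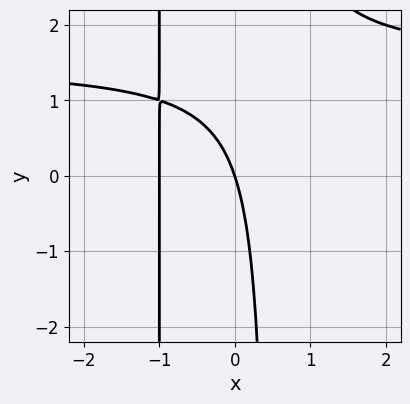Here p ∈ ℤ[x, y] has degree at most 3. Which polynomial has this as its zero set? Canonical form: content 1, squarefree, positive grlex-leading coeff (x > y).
Degree: no degree-2 curve has this shape, so deg p = 3.
Observable constraints: the x-axis gridline crossings are at x ∈ {-1, 0}; it meets the y-axis at y = 0 (among the integer gridlines).
Solving for integer coefficients yields p as stated.

2*x^2*y - 3*x^2 + x*y - 3*x - y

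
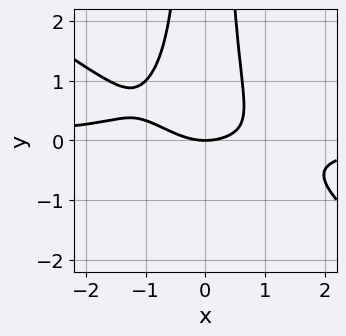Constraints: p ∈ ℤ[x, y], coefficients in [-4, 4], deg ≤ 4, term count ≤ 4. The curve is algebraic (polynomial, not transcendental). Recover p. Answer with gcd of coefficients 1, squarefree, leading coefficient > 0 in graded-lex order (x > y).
2*x^3*y + 3*x^2*y^2 + x^2 - 2*y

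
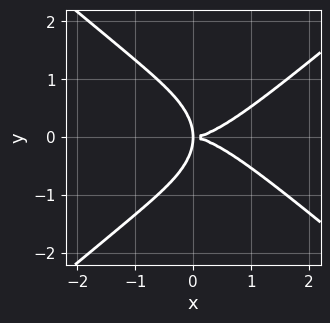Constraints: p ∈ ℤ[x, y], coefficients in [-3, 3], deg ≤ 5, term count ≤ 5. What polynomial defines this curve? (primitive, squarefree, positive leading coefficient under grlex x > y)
(a) deg p = 4. A generic line meets the curve in up to 4 points.
(b) Symmetries: it's symmetric under y → −y, forcing even powers of y.
(c) Checking where it meets the axes: it meets the y-axis at y = 0 (among the integer gridlines); it meets the x-axis at x = 0 (among the integer gridlines).
(d) Assembling these constraints gives the stated polynomial.

x^4 - 2*y^4 - 3*x*y^2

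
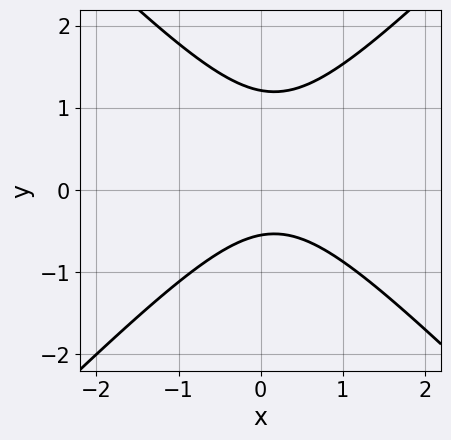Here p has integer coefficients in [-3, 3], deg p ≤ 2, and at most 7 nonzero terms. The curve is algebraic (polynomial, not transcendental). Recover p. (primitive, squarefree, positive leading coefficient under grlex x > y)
1. Degree: no degree-1 curve has this shape, so deg p = 2.
2. Checking where it meets the axes: no x-intercept at any integer in the box.
3. The integer polynomial consistent with all of this is the stated p.

3*x^2 - 3*y^2 - x + 2*y + 2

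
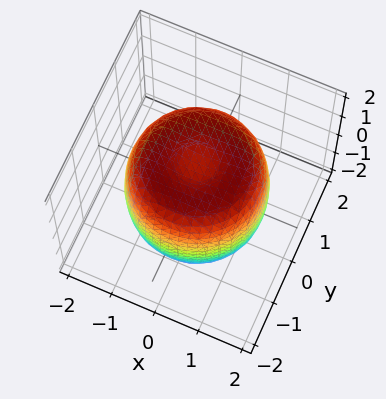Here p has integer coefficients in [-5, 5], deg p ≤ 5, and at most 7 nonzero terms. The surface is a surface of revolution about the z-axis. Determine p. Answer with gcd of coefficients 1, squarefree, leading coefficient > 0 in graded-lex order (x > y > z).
2*x^4 + 4*x^2*y^2 + 2*y^4 - 3*x^2 - 3*y^2 + 2*z^2 - 3

1. The degree is 4 — no degree-3 surface has this shape.
2. By symmetry, every cross-section ⟂ z is a circle, so x, y appear only via x² + y².
3. Checking where it meets the axes: a circular section at z = -1 has radius between 1 and 2.
4. These observations pin down the coefficients.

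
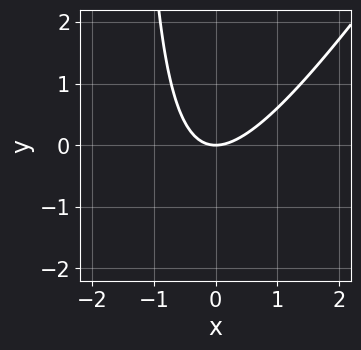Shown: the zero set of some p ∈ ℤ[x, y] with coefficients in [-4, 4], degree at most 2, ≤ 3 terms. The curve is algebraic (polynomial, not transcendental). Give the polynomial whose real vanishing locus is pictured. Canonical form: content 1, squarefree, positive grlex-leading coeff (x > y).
The degree is 2 — the shape is more complex than any degree-1 curve.
Against the integer gridlines: it crosses the x-axis at the gridline x = 0; it crosses the y-axis at the gridline y = 0.
Solving for integer coefficients yields p as stated.

3*x^2 - 2*x*y - 3*y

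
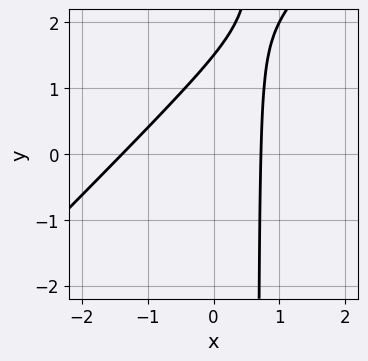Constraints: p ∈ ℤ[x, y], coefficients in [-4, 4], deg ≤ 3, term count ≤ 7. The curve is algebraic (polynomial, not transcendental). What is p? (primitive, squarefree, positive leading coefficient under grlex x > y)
3*x^2 - 3*x*y + 2*x + 2*y - 3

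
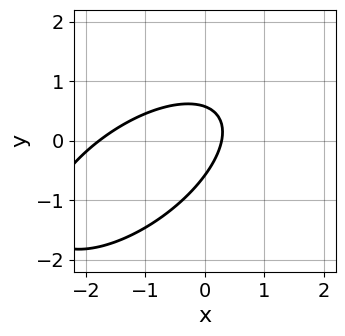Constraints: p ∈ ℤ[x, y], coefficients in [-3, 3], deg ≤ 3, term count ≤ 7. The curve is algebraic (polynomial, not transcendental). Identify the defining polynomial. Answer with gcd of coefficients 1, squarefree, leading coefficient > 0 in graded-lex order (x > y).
First, the degree is 2 — a generic line meets the curve in up to 2 points.
Finally, matching integer coefficients to the picture gives p.

2*x^2 - 3*x*y + 3*y^2 + 3*x - 1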